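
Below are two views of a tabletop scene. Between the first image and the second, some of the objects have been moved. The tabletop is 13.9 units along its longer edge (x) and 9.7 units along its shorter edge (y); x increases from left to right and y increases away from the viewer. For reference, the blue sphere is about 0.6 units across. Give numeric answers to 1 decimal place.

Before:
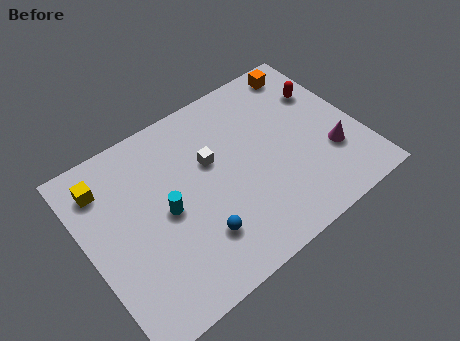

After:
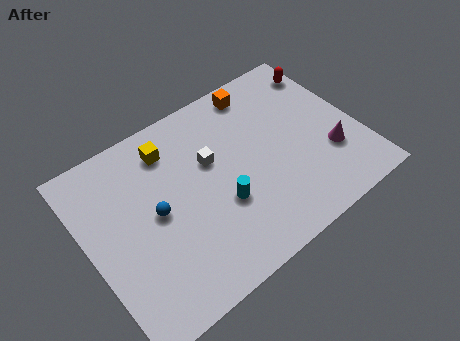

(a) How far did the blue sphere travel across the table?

2.9

The blue sphere moved from about (5.1, 2.5) to (3.4, 4.9), a distance of √(1.7² + 2.4²) ≈ 2.9.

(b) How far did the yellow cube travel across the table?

3.4

From (1.3, 7.7) to (4.7, 7.8), the yellow cube covered √(3.4² + 0.1²) ≈ 3.4 units.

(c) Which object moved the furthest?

the yellow cube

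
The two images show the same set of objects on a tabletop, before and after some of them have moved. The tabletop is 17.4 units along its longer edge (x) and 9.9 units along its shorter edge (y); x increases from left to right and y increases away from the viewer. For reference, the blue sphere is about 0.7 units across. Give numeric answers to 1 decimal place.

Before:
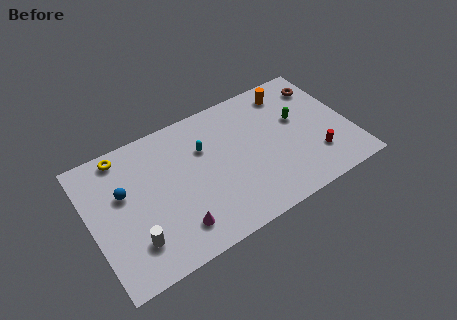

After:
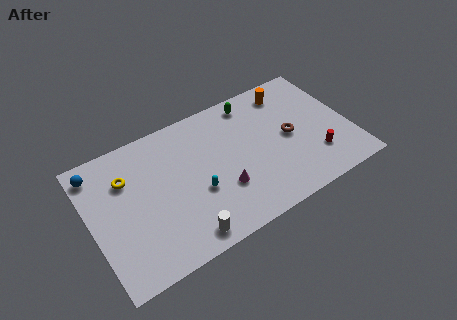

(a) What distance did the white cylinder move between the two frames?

3.3

The white cylinder was near (2.5, 2.4) before and (5.6, 1.2) after, so it travelled √(3.1² + 1.2²) ≈ 3.3 units.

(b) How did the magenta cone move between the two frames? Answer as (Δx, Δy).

(3.3, 1.2)

From the two frames, the magenta cone sits at roughly (5.2, 2.0) before and (8.5, 3.2) after.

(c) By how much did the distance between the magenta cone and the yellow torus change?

-0.3

They were about 7.3 units apart before and 7.0 after — 0.3 units closer together.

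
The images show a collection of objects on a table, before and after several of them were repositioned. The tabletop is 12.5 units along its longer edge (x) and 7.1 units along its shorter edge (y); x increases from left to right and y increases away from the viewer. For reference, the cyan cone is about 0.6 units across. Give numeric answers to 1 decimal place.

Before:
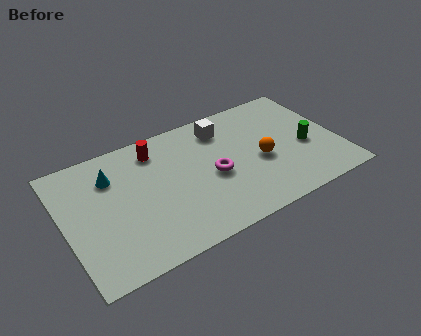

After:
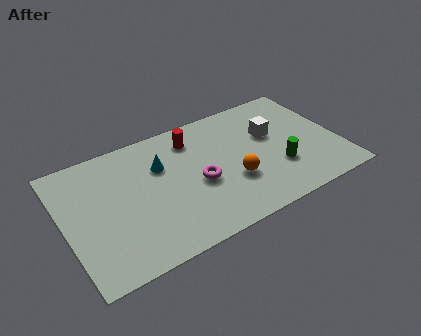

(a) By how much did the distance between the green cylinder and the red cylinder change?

-2.3

They were about 7.2 units apart before and 4.9 after — 2.3 units closer together.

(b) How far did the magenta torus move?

0.7

From (6.7, 3.2) to (6.0, 3.1), the magenta torus covered √(0.7² + 0.1²) ≈ 0.7 units.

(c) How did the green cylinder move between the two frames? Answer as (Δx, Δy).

(-1.4, -0.7)

The green cylinder was at about (11.0, 3.0) and moved to about (9.6, 2.3).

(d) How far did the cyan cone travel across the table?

2.2

The cyan cone was near (2.3, 5.2) before and (4.5, 4.8) after, so it travelled √(2.2² + 0.4²) ≈ 2.2 units.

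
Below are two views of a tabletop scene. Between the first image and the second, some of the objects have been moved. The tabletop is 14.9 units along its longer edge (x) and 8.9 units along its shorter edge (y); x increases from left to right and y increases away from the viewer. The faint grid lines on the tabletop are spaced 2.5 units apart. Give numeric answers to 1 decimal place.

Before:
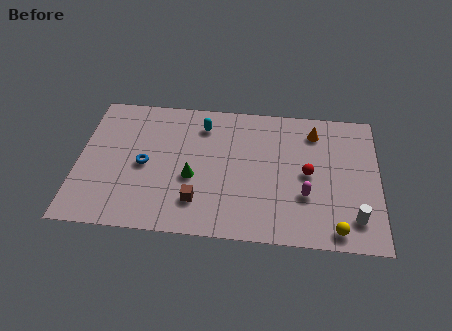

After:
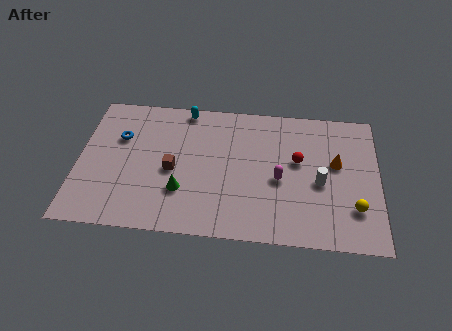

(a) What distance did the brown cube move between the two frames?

2.3

The brown cube was near (6.0, 2.1) before and (4.7, 4.0) after, so it travelled √(1.3² + 1.9²) ≈ 2.3 units.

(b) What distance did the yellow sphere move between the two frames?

1.7

From (12.8, 1.0) to (13.7, 2.4), the yellow sphere covered √(0.9² + 1.4²) ≈ 1.7 units.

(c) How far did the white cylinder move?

2.7

From (13.7, 1.8) to (12.0, 3.9), the white cylinder covered √(1.7² + 2.1²) ≈ 2.7 units.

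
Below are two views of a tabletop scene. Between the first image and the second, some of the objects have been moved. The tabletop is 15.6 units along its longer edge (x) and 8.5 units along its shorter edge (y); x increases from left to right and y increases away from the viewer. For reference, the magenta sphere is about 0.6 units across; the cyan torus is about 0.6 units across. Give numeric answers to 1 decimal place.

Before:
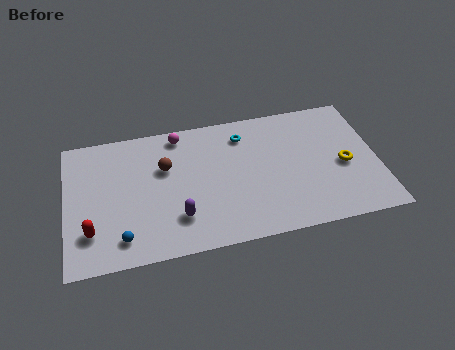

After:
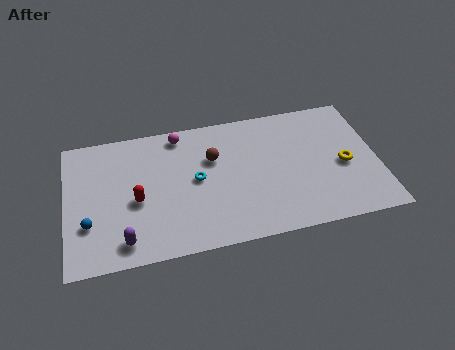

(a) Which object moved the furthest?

the cyan torus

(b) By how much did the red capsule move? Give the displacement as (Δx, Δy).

(2.3, 1.5)

The red capsule started near (1.2, 2.2) and ended near (3.5, 3.7).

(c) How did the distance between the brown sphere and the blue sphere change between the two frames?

+2.3

Before: roughly 4.6 units apart; after: 6.9. That's 2.3 units further apart.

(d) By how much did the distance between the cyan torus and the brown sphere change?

-2.7

The distance was about 4.2 in the first image and 1.5 in the second, so they moved 2.7 units closer together.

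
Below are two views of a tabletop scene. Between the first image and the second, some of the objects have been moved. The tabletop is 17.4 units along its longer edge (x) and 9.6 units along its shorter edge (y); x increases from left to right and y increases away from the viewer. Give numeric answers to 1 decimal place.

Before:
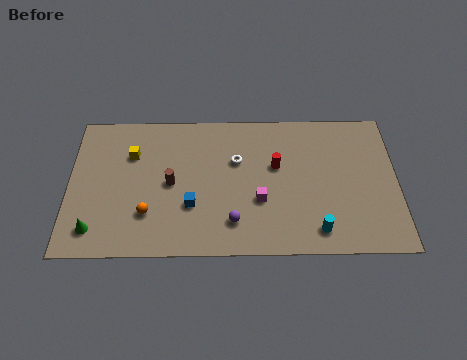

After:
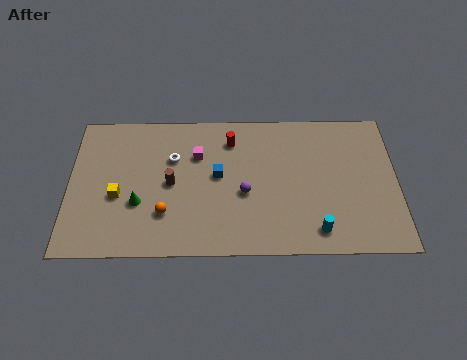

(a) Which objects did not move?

the cyan cylinder and the brown cylinder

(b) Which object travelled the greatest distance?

the magenta cube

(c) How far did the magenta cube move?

4.5

The magenta cube moved from about (10.1, 3.5) to (6.8, 6.6), a distance of √(3.3² + 3.1²) ≈ 4.5.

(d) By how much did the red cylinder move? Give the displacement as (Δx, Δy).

(-2.4, 1.8)

The red cylinder was at about (11.0, 5.8) and moved to about (8.6, 7.6).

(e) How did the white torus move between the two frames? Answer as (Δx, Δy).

(-3.4, 0.2)

From the two frames, the white torus sits at roughly (8.9, 6.2) before and (5.5, 6.4) after.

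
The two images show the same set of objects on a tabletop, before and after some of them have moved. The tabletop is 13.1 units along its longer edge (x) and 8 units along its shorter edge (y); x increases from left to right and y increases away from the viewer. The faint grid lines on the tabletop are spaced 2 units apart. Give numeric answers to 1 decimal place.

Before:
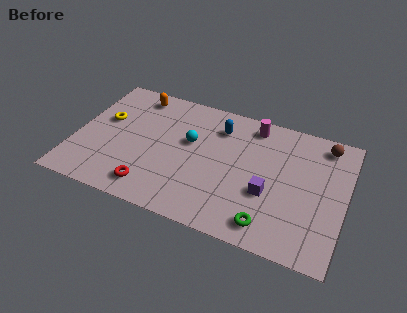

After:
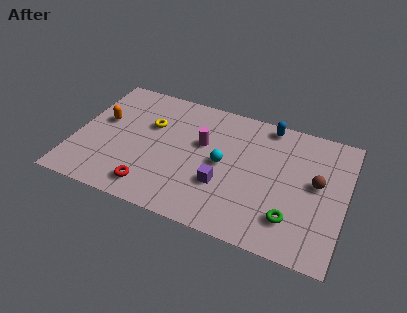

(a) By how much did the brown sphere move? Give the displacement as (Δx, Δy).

(-0.2, -2.5)

From the two frames, the brown sphere sits at roughly (11.9, 6.9) before and (11.7, 4.4) after.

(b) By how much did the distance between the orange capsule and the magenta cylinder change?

-0.9

The distance was about 5.8 in the first image and 4.9 in the second, so they moved 0.9 units closer together.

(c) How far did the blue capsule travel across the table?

2.5

The blue capsule was near (6.8, 6.2) before and (9.1, 7.2) after, so it travelled √(2.3² + 1.0²) ≈ 2.5 units.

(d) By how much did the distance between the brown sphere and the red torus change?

-1.4

Before: roughly 9.7 units apart; after: 8.3. That's 1.4 units closer together.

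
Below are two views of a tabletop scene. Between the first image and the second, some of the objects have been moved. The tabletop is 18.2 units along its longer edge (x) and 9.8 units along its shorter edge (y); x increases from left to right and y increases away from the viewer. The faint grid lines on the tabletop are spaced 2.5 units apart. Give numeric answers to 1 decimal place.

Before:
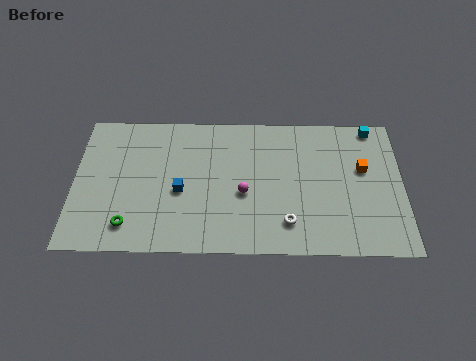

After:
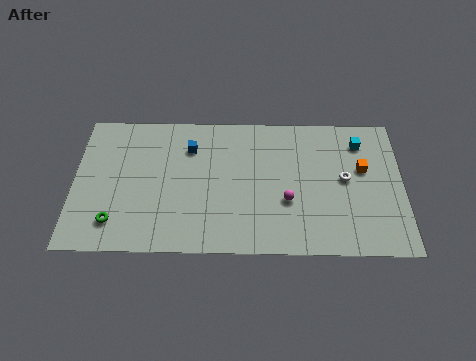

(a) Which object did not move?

the orange cube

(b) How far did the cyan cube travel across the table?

1.3

The cyan cube was near (16.6, 8.9) before and (15.9, 7.8) after, so it travelled √(0.7² + 1.1²) ≈ 1.3 units.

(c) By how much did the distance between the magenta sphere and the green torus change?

+2.9

They were about 6.7 units apart before and 9.6 after — 2.9 units further apart.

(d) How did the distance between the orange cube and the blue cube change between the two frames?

-0.5

The distance was about 10.2 in the first image and 9.7 in the second, so they moved 0.5 units closer together.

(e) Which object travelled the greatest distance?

the white torus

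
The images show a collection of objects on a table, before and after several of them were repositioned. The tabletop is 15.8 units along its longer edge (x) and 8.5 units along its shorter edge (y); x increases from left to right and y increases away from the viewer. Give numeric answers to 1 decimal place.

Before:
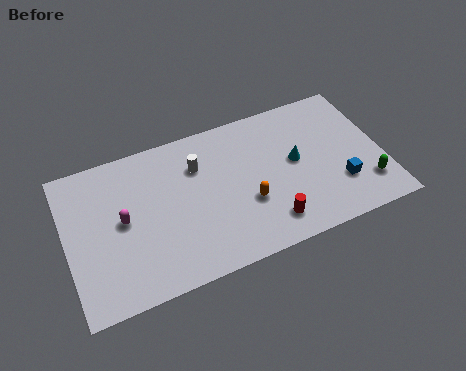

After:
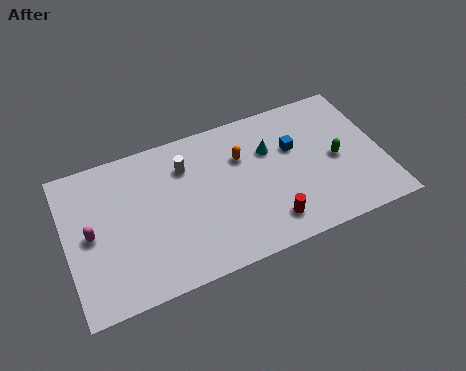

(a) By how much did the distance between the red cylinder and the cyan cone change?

+0.7

The distance was about 3.4 in the first image and 4.1 in the second, so they moved 0.7 units further apart.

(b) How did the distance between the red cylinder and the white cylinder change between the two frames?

+0.5

Before: roughly 5.5 units apart; after: 6.0. That's 0.5 units further apart.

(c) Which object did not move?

the red cylinder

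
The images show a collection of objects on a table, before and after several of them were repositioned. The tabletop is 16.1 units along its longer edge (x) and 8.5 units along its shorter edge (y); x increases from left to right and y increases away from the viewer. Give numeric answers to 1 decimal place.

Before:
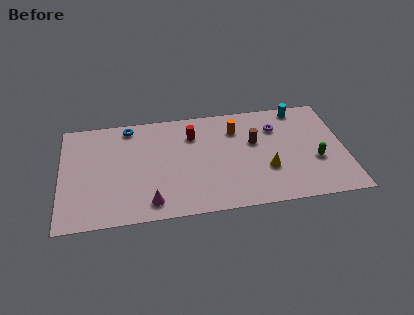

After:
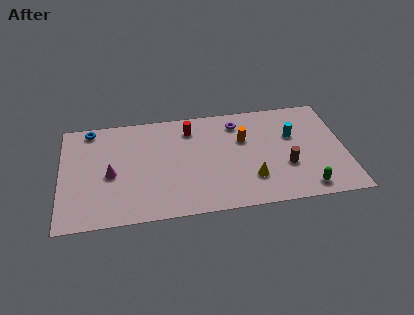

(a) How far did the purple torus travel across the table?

2.3

The purple torus was near (12.3, 6.2) before and (10.1, 6.9) after, so it travelled √(2.2² + 0.7²) ≈ 2.3 units.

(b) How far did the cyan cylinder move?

2.3

From (13.7, 7.6) to (13.2, 5.4), the cyan cylinder covered √(0.5² + 2.2²) ≈ 2.3 units.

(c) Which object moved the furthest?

the magenta cone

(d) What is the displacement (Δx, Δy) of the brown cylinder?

(1.7, -2.2)

From the two frames, the brown cylinder sits at roughly (11.0, 5.2) before and (12.7, 3.0) after.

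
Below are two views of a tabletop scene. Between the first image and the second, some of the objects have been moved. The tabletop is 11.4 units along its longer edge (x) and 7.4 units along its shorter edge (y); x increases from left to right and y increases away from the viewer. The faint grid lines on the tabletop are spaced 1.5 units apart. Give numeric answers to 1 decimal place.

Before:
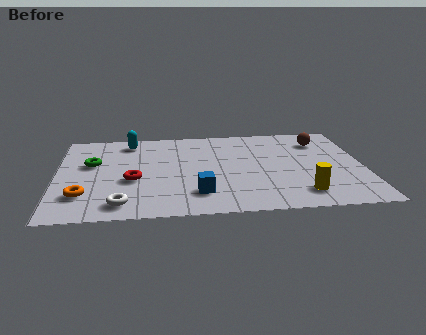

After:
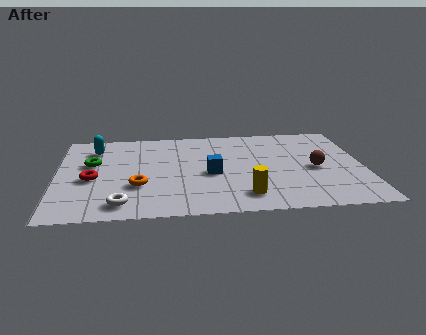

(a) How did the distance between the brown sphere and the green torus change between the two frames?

-0.3

Before: roughly 8.7 units apart; after: 8.4. That's 0.3 units closer together.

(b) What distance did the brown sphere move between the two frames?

2.3

The brown sphere moved from about (9.9, 5.7) to (9.6, 3.4), a distance of √(0.3² + 2.3²) ≈ 2.3.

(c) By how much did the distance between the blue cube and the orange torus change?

-1.4

They were about 4.2 units apart before and 2.8 after — 1.4 units closer together.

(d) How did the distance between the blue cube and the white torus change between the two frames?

+1.1

The distance was about 2.9 in the first image and 4.0 in the second, so they moved 1.1 units further apart.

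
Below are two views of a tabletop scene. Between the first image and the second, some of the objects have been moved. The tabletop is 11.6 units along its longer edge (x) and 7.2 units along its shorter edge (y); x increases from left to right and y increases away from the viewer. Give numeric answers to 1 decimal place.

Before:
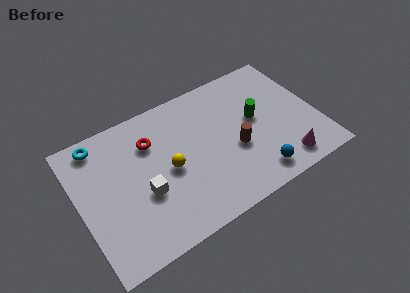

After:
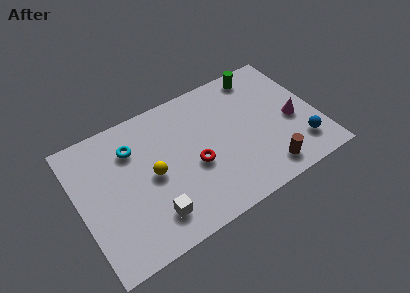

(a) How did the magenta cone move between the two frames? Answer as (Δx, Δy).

(0.8, 2.0)

The magenta cone started near (9.6, 1.1) and ended near (10.4, 3.1).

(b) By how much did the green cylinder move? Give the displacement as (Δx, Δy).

(0.6, 2.3)

From the two frames, the green cylinder sits at roughly (8.7, 4.0) before and (9.3, 6.3) after.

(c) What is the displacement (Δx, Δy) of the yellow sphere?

(-0.8, 0.1)

The yellow sphere was at about (4.3, 3.4) and moved to about (3.5, 3.5).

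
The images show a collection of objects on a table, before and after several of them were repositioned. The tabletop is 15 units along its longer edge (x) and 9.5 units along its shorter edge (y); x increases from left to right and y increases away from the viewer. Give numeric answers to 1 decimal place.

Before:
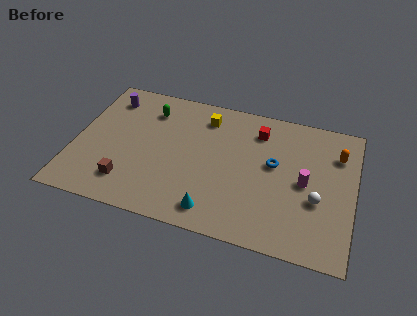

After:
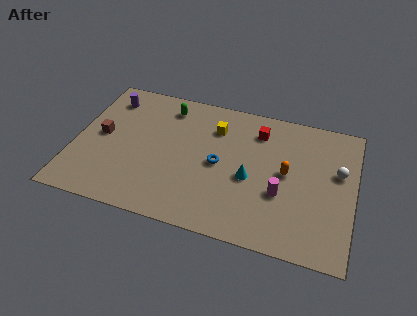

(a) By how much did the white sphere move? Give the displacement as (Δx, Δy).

(1.0, 2.2)

From the two frames, the white sphere sits at roughly (13.1, 3.6) before and (14.1, 5.8) after.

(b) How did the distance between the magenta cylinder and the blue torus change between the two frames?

+1.7

They were about 1.9 units apart before and 3.6 after — 1.7 units further apart.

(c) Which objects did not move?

the red cube and the purple cylinder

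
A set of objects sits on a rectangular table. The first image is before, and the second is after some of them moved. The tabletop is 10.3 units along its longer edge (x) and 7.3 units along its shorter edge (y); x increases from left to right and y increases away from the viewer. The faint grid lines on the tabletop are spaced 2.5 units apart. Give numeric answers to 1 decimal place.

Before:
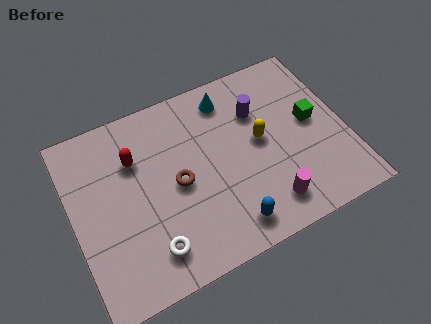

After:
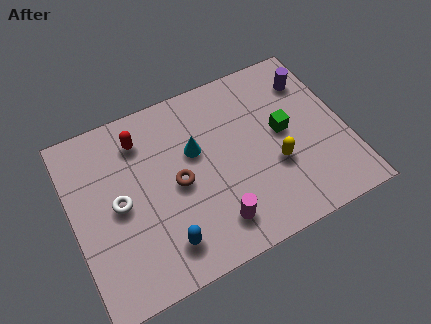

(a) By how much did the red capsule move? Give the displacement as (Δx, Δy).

(0.3, 0.7)

The red capsule started near (2.5, 5.1) and ended near (2.8, 5.8).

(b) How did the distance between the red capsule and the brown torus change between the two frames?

+0.4

They were about 2.1 units apart before and 2.5 after — 0.4 units further apart.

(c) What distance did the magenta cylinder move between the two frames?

2.0

The magenta cylinder moved from about (7.0, 1.3) to (5.0, 1.4), a distance of √(2.0² + 0.1²) ≈ 2.0.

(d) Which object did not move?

the brown torus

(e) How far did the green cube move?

1.1

From (9.1, 3.9) to (8.0, 3.9), the green cube covered √(1.1² + 0.0²) ≈ 1.1 units.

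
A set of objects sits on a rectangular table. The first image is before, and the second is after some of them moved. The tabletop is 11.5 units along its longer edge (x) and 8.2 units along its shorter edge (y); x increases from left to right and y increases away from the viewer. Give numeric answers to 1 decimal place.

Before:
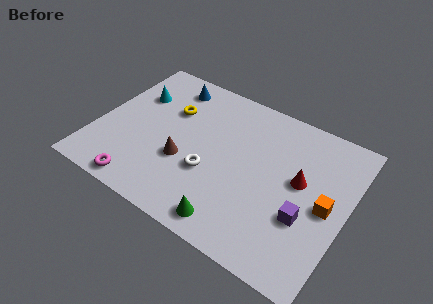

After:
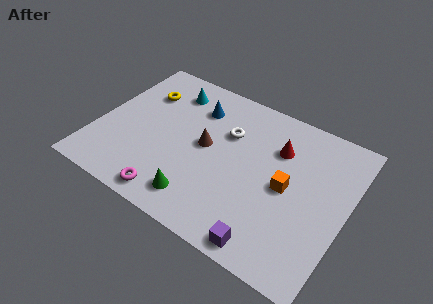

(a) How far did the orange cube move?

1.8

The orange cube was near (10.6, 3.9) before and (8.8, 4.0) after, so it travelled √(1.8² + 0.1²) ≈ 1.8 units.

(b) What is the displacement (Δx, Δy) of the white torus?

(0.4, 2.5)

From the two frames, the white torus sits at roughly (5.4, 3.0) before and (5.8, 5.5) after.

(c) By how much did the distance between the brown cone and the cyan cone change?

-0.7

Before: roughly 3.8 units apart; after: 3.1. That's 0.7 units closer together.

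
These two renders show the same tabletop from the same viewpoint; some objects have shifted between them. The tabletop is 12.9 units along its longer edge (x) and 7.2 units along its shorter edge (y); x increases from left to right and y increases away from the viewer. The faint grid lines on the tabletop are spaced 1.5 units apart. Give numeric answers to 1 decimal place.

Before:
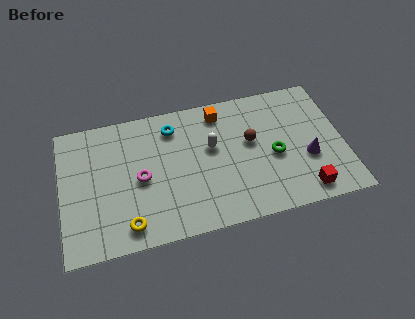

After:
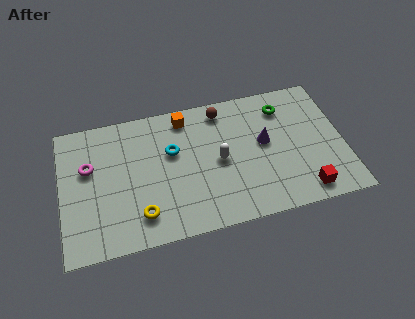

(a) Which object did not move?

the red cube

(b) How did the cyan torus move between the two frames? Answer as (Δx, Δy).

(-0.1, -1.3)

The cyan torus was at about (5.2, 5.8) and moved to about (5.1, 4.5).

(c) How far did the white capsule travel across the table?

0.9

The white capsule was near (6.9, 4.3) before and (7.2, 3.5) after, so it travelled √(0.3² + 0.8²) ≈ 0.9 units.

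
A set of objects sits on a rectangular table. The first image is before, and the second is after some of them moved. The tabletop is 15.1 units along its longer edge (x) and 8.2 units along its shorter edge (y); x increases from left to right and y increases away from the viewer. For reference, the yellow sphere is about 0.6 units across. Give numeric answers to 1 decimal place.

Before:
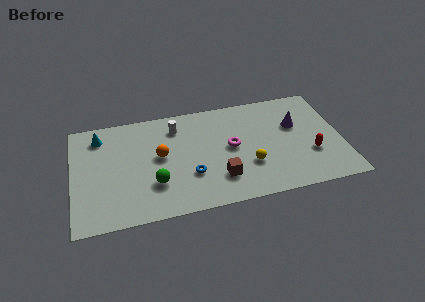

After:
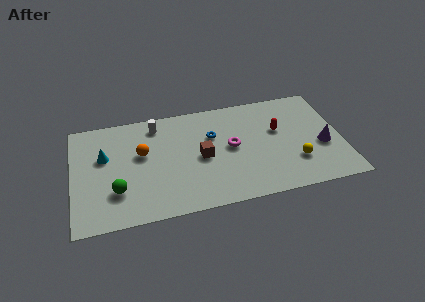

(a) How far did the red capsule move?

2.8

From (13.3, 2.8) to (11.6, 5.0), the red capsule covered √(1.7² + 2.2²) ≈ 2.8 units.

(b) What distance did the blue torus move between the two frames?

3.0

The blue torus was near (6.5, 2.7) before and (7.9, 5.4) after, so it travelled √(1.4² + 2.7²) ≈ 3.0 units.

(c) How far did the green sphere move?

2.1

The green sphere moved from about (4.5, 2.5) to (2.4, 2.4), a distance of √(2.1² + 0.1²) ≈ 2.1.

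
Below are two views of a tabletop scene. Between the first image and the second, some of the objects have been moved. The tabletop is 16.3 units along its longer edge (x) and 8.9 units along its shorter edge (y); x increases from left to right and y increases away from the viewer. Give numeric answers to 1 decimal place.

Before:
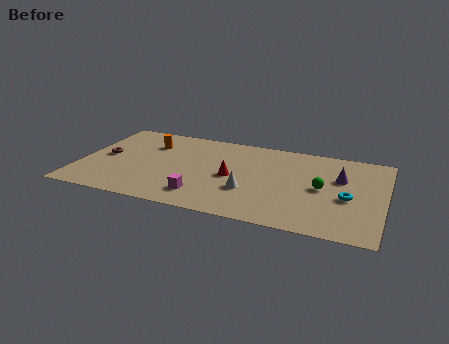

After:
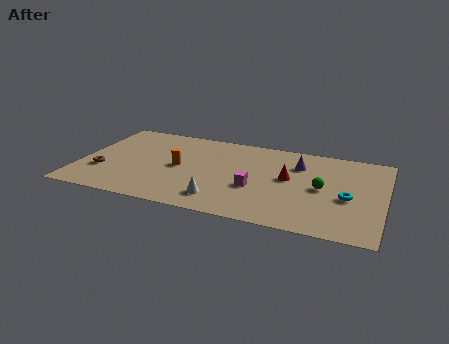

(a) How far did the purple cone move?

2.4

From (13.9, 5.7) to (11.6, 6.5), the purple cone covered √(2.3² + 0.8²) ≈ 2.4 units.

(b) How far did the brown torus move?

1.6

From (1.3, 4.5) to (1.3, 2.9), the brown torus covered √(0.0² + 1.6²) ≈ 1.6 units.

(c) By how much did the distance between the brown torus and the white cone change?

-1.4

Before: roughly 8.0 units apart; after: 6.6. That's 1.4 units closer together.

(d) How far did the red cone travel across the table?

3.1

The red cone was near (8.2, 4.2) before and (11.2, 4.9) after, so it travelled √(3.0² + 0.7²) ≈ 3.1 units.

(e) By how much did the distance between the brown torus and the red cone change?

+3.2

The distance was about 6.9 in the first image and 10.1 in the second, so they moved 3.2 units further apart.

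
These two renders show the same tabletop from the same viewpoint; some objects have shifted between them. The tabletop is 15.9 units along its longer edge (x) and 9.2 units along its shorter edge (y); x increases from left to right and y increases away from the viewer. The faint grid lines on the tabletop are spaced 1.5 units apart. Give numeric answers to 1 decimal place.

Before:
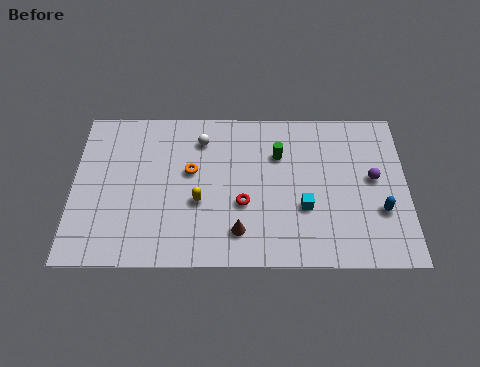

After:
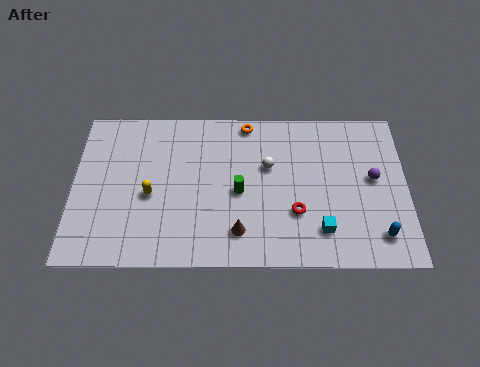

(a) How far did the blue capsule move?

1.4

The blue capsule moved from about (14.6, 3.1) to (14.5, 1.7), a distance of √(0.1² + 1.4²) ≈ 1.4.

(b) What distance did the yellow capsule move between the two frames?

2.3

The yellow capsule moved from about (6.0, 3.6) to (3.7, 4.0), a distance of √(2.3² + 0.4²) ≈ 2.3.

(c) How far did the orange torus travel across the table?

4.0

From (5.6, 5.4) to (8.3, 8.3), the orange torus covered √(2.7² + 2.9²) ≈ 4.0 units.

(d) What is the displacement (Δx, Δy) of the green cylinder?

(-1.9, -2.2)

From the two frames, the green cylinder sits at roughly (9.8, 6.4) before and (7.9, 4.2) after.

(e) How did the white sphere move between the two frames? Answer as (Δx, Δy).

(3.2, -1.6)

The white sphere started near (6.1, 7.3) and ended near (9.3, 5.7).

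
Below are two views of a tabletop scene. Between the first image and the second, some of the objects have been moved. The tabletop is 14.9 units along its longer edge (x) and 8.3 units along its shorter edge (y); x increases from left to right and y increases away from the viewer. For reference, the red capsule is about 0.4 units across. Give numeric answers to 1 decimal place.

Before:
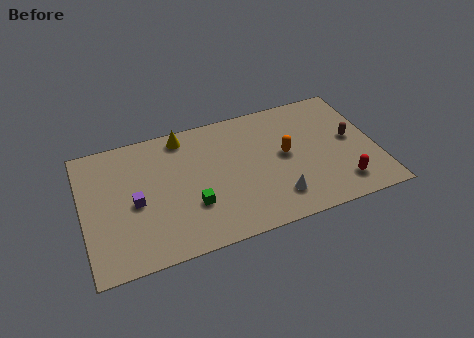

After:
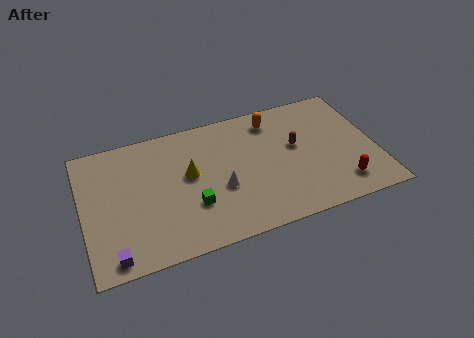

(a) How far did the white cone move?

3.1

The white cone moved from about (9.6, 1.8) to (6.9, 3.3), a distance of √(2.7² + 1.5²) ≈ 3.1.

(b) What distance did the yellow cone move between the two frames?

2.6

The yellow cone was near (5.3, 7.3) before and (5.4, 4.7) after, so it travelled √(0.1² + 2.6²) ≈ 2.6 units.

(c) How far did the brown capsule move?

2.8

The brown capsule moved from about (13.7, 4.4) to (10.9, 4.8), a distance of √(2.8² + 0.4²) ≈ 2.8.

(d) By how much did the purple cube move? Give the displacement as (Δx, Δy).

(-1.3, -2.9)

From the two frames, the purple cube sits at roughly (2.6, 3.8) before and (1.3, 0.9) after.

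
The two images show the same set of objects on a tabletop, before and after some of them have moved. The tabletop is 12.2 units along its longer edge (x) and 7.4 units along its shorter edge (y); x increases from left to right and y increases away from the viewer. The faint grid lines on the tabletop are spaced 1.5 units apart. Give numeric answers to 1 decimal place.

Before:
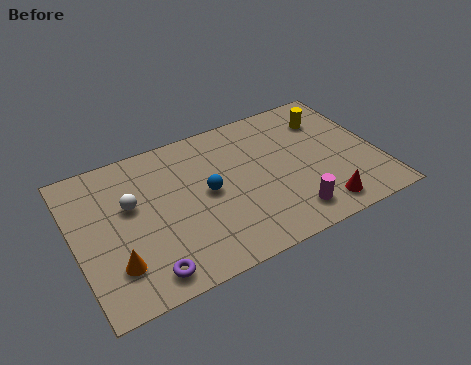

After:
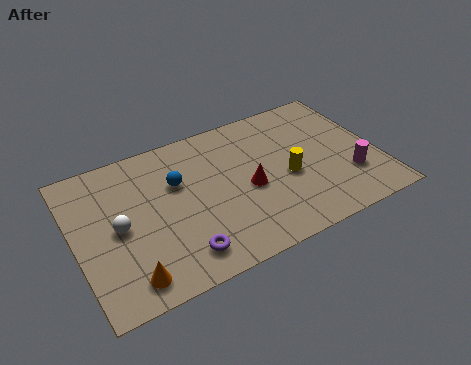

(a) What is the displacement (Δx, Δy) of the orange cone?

(0.4, -0.8)

The orange cone started near (1.4, 1.9) and ended near (1.8, 1.1).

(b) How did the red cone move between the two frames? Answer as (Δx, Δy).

(-2.6, 2.2)

The red cone was at about (9.5, 1.1) and moved to about (6.9, 3.3).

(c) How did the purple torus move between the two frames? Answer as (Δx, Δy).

(1.4, 0.3)

The purple torus was at about (2.5, 1.0) and moved to about (3.9, 1.3).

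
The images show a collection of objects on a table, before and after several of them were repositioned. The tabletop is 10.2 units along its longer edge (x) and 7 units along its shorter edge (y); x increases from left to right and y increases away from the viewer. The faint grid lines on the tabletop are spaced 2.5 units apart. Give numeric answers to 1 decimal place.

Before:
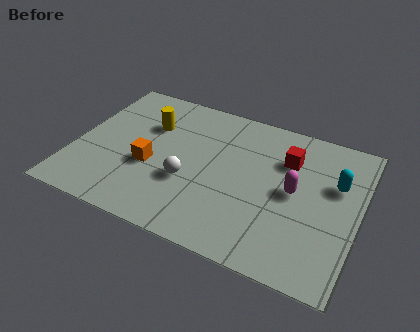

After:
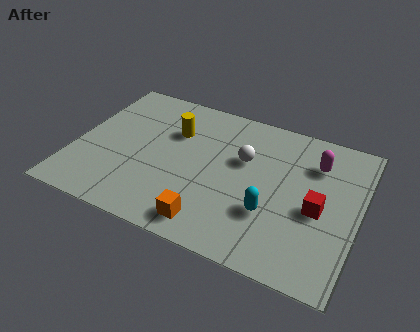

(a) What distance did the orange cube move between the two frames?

3.0

The orange cube moved from about (2.8, 2.8) to (5.2, 1.0), a distance of √(2.4² + 1.8²) ≈ 3.0.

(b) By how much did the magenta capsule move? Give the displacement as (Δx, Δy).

(0.6, 1.6)

The magenta capsule was at about (7.9, 3.6) and moved to about (8.5, 5.2).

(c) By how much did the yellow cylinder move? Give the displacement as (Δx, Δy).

(0.9, 0.0)

The yellow cylinder started near (2.5, 4.8) and ended near (3.4, 4.8).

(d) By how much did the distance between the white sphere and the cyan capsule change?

-3.0

Before: roughly 5.4 units apart; after: 2.4. That's 3.0 units closer together.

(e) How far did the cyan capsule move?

3.0

From (9.3, 4.5) to (7.2, 2.3), the cyan capsule covered √(2.1² + 2.2²) ≈ 3.0 units.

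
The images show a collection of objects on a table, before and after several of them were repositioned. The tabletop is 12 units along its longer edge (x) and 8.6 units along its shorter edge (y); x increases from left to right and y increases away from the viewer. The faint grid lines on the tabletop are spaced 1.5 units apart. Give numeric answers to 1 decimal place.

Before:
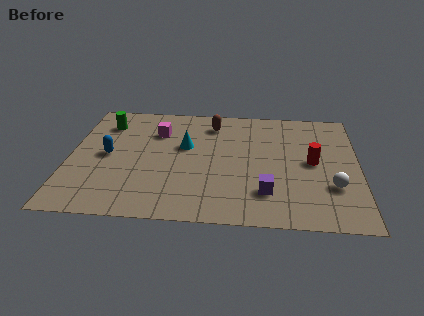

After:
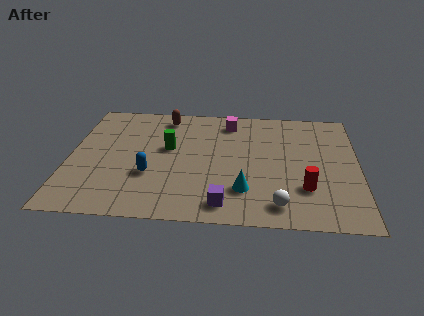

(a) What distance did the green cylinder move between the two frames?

3.2

From (1.4, 6.7) to (4.1, 5.0), the green cylinder covered √(2.7² + 1.7²) ≈ 3.2 units.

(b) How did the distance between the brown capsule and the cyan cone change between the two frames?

+4.1

They were about 2.1 units apart before and 6.2 after — 4.1 units further apart.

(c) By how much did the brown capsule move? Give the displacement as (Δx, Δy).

(-2.0, 0.4)

The brown capsule was at about (5.9, 7.0) and moved to about (3.9, 7.4).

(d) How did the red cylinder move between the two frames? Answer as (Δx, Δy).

(-0.3, -1.9)

From the two frames, the red cylinder sits at roughly (10.1, 4.4) before and (9.8, 2.5) after.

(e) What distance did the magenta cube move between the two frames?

3.2

The magenta cube moved from about (3.6, 6.2) to (6.6, 7.2), a distance of √(3.0² + 1.0²) ≈ 3.2.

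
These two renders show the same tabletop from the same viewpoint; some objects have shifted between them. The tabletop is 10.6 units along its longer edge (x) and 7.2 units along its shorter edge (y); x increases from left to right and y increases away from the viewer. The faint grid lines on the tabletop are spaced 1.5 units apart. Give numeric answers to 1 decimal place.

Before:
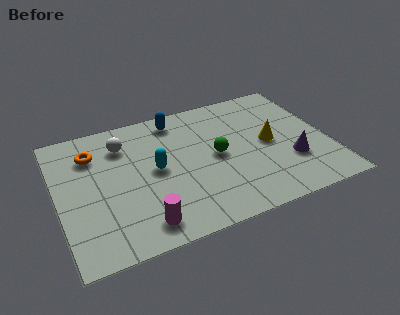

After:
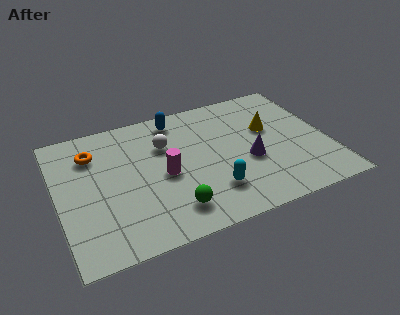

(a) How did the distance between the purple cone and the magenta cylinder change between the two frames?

-2.8

Before: roughly 6.1 units apart; after: 3.3. That's 2.8 units closer together.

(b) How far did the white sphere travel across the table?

1.7

The white sphere moved from about (2.7, 5.5) to (4.3, 4.9), a distance of √(1.6² + 0.6²) ≈ 1.7.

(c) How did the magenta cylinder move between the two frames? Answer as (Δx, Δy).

(1.1, 2.2)

From the two frames, the magenta cylinder sits at roughly (3.0, 1.1) before and (4.1, 3.3) after.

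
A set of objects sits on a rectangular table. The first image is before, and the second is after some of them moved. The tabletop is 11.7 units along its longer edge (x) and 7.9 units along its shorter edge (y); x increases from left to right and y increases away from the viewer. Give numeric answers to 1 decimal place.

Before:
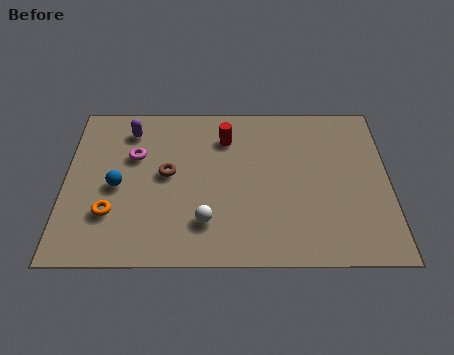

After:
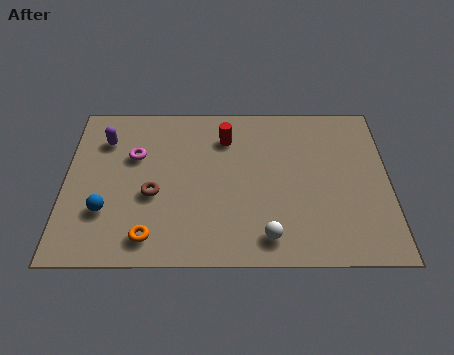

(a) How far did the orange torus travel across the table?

1.8

The orange torus was near (1.7, 2.3) before and (3.1, 1.2) after, so it travelled √(1.4² + 1.1²) ≈ 1.8 units.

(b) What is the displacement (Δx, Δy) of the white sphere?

(2.2, -0.7)

The white sphere started near (5.1, 1.9) and ended near (7.3, 1.2).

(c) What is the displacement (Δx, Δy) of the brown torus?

(-0.5, -1.0)

The brown torus started near (3.7, 4.2) and ended near (3.2, 3.2).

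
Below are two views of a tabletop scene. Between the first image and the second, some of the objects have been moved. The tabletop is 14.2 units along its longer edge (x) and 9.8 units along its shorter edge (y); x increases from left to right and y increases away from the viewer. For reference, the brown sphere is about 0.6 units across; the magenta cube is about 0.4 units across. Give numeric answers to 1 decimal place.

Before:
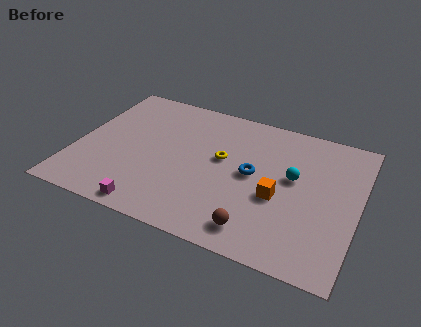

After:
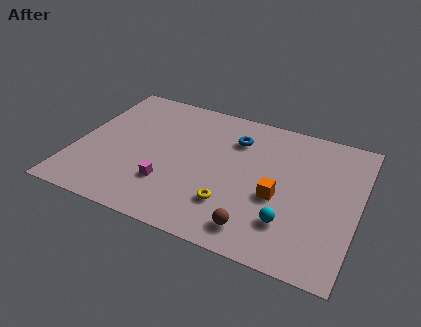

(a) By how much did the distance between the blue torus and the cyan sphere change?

+3.7

The distance was about 2.1 in the first image and 5.8 in the second, so they moved 3.7 units further apart.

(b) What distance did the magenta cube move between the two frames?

2.0

The magenta cube moved from about (4.3, 0.9) to (4.9, 2.8), a distance of √(0.6² + 1.9²) ≈ 2.0.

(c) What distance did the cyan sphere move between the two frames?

3.1

From (10.9, 5.6) to (11.0, 2.5), the cyan sphere covered √(0.1² + 3.1²) ≈ 3.1 units.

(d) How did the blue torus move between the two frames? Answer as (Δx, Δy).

(-1.1, 2.2)

The blue torus started near (8.9, 5.1) and ended near (7.8, 7.3).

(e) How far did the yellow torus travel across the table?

3.1

The yellow torus moved from about (7.3, 5.6) to (8.1, 2.6), a distance of √(0.8² + 3.0²) ≈ 3.1.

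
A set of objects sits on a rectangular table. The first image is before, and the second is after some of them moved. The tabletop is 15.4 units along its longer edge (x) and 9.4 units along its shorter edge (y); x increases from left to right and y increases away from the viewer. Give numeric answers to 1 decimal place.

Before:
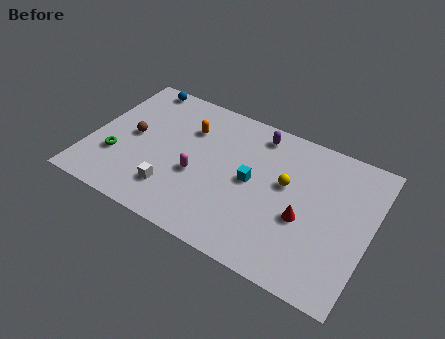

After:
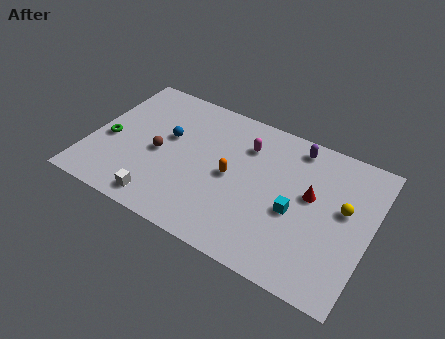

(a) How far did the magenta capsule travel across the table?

3.9

From (6.0, 3.8) to (8.3, 7.0), the magenta capsule covered √(2.3² + 3.2²) ≈ 3.9 units.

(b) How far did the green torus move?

1.2

From (1.6, 3.0) to (1.0, 4.0), the green torus covered √(0.6² + 1.0²) ≈ 1.2 units.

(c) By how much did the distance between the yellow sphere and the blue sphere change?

+0.5

They were about 9.3 units apart before and 9.8 after — 0.5 units further apart.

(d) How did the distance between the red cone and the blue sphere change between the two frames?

-3.1

The distance was about 11.1 in the first image and 8.0 in the second, so they moved 3.1 units closer together.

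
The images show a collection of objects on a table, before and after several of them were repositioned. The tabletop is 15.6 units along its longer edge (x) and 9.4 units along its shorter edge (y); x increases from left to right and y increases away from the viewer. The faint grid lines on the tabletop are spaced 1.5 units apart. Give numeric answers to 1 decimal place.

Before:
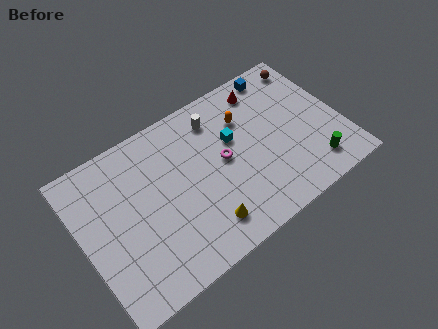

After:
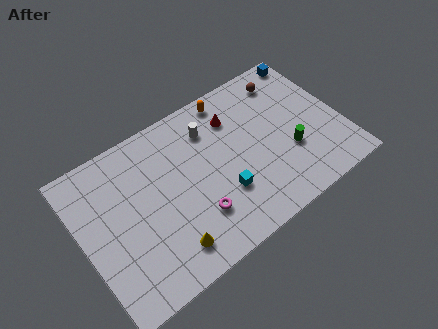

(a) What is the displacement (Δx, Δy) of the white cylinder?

(-0.5, -0.4)

From the two frames, the white cylinder sits at roughly (8.6, 7.6) before and (8.1, 7.2) after.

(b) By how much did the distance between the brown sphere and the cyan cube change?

+1.2

Before: roughly 5.7 units apart; after: 6.9. That's 1.2 units further apart.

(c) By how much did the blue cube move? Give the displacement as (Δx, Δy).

(2.0, 0.1)

From the two frames, the blue cube sits at roughly (12.7, 8.4) before and (14.7, 8.5) after.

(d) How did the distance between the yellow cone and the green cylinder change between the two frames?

+1.3

They were about 6.7 units apart before and 8.0 after — 1.3 units further apart.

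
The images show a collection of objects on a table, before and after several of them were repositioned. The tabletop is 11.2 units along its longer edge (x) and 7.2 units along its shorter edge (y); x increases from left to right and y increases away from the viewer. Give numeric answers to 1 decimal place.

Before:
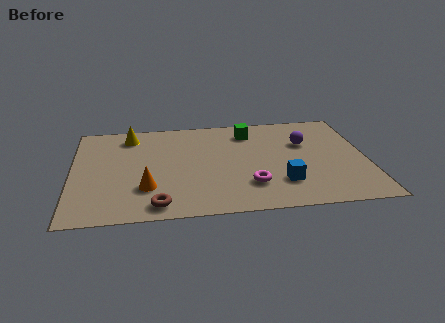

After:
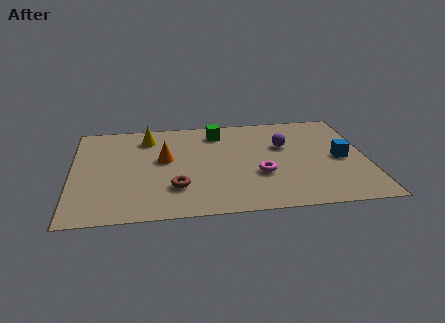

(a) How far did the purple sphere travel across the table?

0.8

The purple sphere was near (8.9, 4.7) before and (8.1, 4.6) after, so it travelled √(0.8² + 0.1²) ≈ 0.8 units.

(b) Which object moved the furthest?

the blue cube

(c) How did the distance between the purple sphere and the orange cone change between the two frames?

-2.0

They were about 6.6 units apart before and 4.6 after — 2.0 units closer together.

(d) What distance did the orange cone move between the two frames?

2.1

From (2.8, 2.1) to (3.5, 4.1), the orange cone covered √(0.7² + 2.0²) ≈ 2.1 units.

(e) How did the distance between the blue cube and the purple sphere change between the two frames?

-0.6

The distance was about 3.0 in the first image and 2.4 in the second, so they moved 0.6 units closer together.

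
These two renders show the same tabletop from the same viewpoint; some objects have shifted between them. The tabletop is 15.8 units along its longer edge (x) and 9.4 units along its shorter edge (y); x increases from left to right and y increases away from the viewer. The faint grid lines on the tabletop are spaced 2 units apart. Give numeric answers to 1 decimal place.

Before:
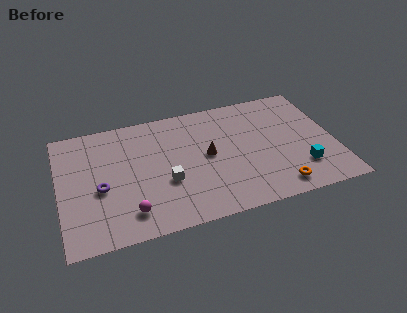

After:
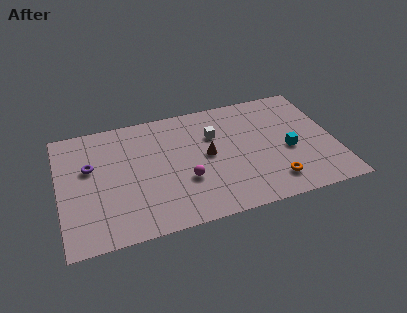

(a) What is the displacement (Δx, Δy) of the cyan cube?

(-0.6, 1.6)

The cyan cube was at about (13.7, 2.4) and moved to about (13.1, 4.0).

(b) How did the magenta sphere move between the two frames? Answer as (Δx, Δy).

(3.3, 1.5)

The magenta sphere was at about (3.8, 1.8) and moved to about (7.1, 3.3).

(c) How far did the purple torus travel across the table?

1.9

From (2.3, 4.0) to (1.8, 5.8), the purple torus covered √(0.5² + 1.8²) ≈ 1.9 units.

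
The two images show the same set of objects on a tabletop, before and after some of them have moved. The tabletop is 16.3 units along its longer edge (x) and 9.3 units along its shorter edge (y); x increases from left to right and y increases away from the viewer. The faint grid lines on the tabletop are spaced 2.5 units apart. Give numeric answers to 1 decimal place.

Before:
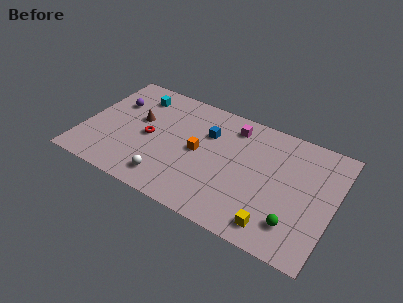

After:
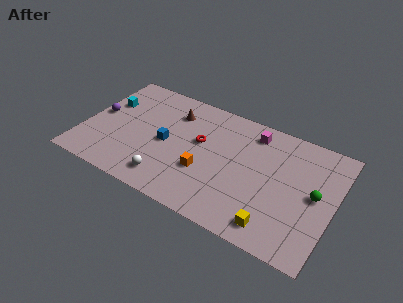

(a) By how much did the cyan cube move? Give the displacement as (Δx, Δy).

(-1.8, -1.4)

The cyan cube started near (3.0, 7.5) and ended near (1.2, 6.1).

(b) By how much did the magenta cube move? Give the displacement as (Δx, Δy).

(1.3, 0.1)

From the two frames, the magenta cube sits at roughly (9.4, 7.7) before and (10.7, 7.8) after.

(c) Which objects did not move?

the yellow cube and the white sphere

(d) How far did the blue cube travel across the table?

3.2

The blue cube moved from about (7.9, 6.4) to (5.4, 4.4), a distance of √(2.5² + 2.0²) ≈ 3.2.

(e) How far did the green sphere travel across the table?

2.9

The green sphere moved from about (14.1, 2.1) to (15.1, 4.8), a distance of √(1.0² + 2.7²) ≈ 2.9.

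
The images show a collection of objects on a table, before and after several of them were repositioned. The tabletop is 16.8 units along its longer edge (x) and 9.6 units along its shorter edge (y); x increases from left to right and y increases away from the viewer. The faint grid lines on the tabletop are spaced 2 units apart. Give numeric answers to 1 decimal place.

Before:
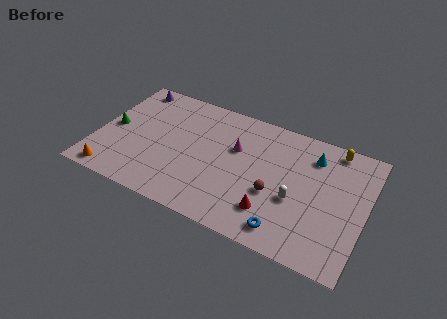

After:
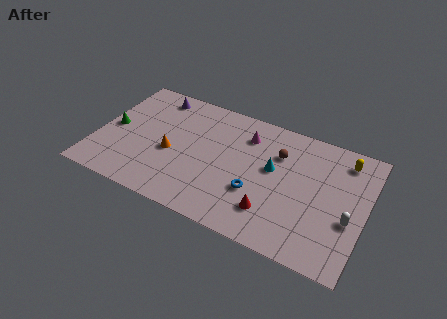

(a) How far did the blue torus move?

2.8

From (12.3, 1.4) to (10.2, 3.3), the blue torus covered √(2.1² + 1.9²) ≈ 2.8 units.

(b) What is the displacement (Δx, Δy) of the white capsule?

(3.3, -0.1)

The white capsule started near (12.6, 3.8) and ended near (15.9, 3.7).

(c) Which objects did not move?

the green cone and the red cone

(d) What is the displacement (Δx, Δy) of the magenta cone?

(0.5, 1.3)

The magenta cone started near (8.6, 6.1) and ended near (9.1, 7.4).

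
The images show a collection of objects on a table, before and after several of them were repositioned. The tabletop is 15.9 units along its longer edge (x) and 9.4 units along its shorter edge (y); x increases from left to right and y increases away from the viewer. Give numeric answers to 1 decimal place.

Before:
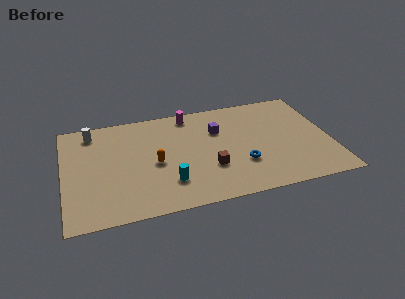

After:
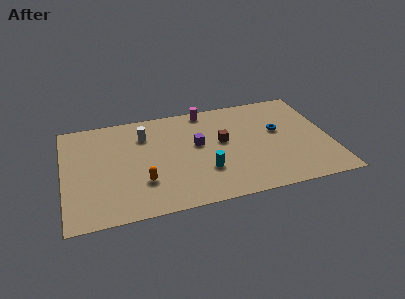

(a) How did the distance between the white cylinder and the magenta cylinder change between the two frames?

-1.8

The distance was about 5.9 in the first image and 4.1 in the second, so they moved 1.8 units closer together.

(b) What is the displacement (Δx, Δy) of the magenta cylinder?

(1.0, 0.2)

From the two frames, the magenta cylinder sits at roughly (7.7, 8.3) before and (8.7, 8.5) after.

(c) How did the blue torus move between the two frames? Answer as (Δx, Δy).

(2.4, 2.5)

The blue torus was at about (10.5, 3.0) and moved to about (12.9, 5.5).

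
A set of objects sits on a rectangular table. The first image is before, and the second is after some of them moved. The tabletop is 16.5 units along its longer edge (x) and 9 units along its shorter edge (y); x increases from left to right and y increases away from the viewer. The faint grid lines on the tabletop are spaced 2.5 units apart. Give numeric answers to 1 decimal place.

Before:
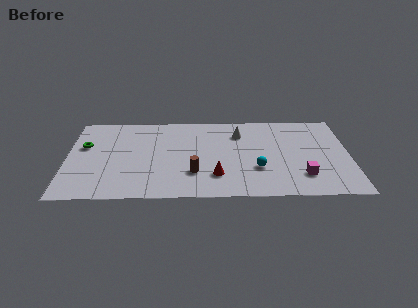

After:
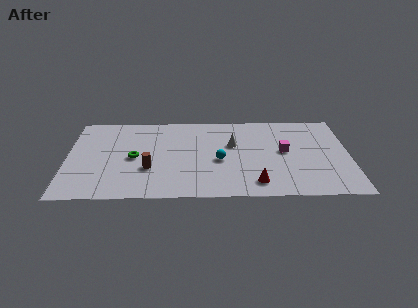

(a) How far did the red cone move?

2.4

The red cone moved from about (8.7, 2.3) to (11.0, 1.5), a distance of √(2.3² + 0.8²) ≈ 2.4.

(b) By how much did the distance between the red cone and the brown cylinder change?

+5.1

Before: roughly 1.3 units apart; after: 6.4. That's 5.1 units further apart.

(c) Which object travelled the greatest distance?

the green torus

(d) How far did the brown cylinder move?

2.6

The brown cylinder was near (7.4, 2.6) before and (4.8, 3.1) after, so it travelled √(2.6² + 0.5²) ≈ 2.6 units.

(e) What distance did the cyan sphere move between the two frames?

2.4

The cyan sphere was near (11.1, 3.0) before and (8.9, 3.9) after, so it travelled √(2.2² + 0.9²) ≈ 2.4 units.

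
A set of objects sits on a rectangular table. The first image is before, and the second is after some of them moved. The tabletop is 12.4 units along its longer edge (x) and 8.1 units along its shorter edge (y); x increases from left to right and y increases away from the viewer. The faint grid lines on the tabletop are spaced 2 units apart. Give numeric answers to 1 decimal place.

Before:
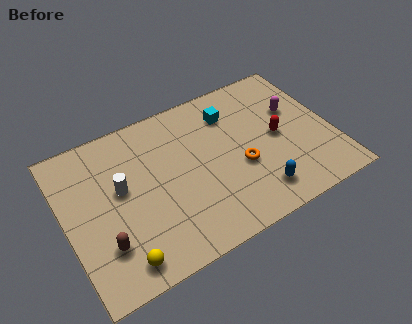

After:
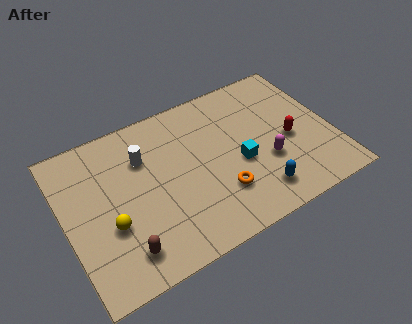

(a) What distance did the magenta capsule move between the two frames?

2.8

From (10.9, 5.1) to (9.2, 2.9), the magenta capsule covered √(1.7² + 2.2²) ≈ 2.8 units.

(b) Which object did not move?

the blue capsule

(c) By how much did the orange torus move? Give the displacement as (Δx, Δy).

(-1.1, -0.9)

The orange torus was at about (8.0, 3.2) and moved to about (6.9, 2.3).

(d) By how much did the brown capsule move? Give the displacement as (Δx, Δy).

(0.8, -0.7)

The brown capsule was at about (1.5, 2.2) and moved to about (2.3, 1.5).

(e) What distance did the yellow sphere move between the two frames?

1.9

The yellow sphere was near (2.1, 1.1) before and (1.9, 3.0) after, so it travelled √(0.2² + 1.9²) ≈ 1.9 units.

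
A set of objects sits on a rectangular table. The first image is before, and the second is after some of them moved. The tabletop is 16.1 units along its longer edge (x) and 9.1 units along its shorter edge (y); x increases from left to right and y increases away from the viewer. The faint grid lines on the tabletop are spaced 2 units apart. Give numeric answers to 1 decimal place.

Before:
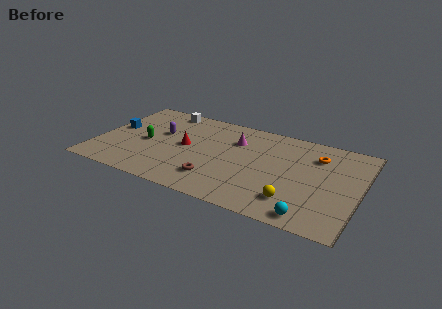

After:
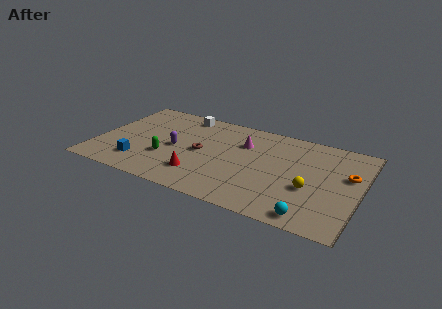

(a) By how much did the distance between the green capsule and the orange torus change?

+0.6

Before: roughly 10.6 units apart; after: 11.2. That's 0.6 units further apart.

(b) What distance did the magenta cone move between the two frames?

0.5

The magenta cone was near (8.3, 6.5) before and (8.8, 6.4) after, so it travelled √(0.5² + 0.1²) ≈ 0.5 units.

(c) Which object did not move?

the cyan sphere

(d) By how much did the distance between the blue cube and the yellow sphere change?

-1.5

The distance was about 11.9 in the first image and 10.4 in the second, so they moved 1.5 units closer together.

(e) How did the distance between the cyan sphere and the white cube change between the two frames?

-1.0

They were about 12.2 units apart before and 11.2 after — 1.0 units closer together.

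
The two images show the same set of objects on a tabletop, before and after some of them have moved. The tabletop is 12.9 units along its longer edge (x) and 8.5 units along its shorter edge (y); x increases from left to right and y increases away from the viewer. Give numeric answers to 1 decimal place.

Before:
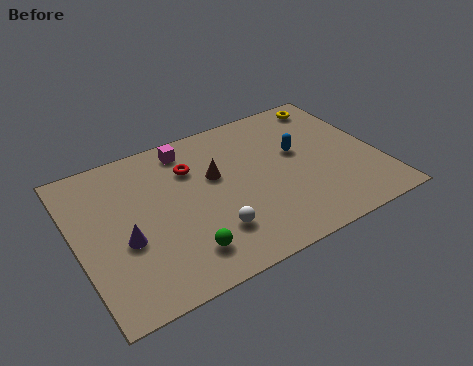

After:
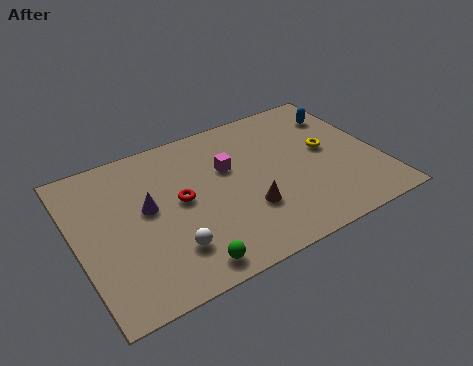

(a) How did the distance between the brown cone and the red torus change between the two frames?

+1.9

Before: roughly 1.3 units apart; after: 3.2. That's 1.9 units further apart.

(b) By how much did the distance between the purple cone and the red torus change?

-2.8

Before: roughly 4.2 units apart; after: 1.4. That's 2.8 units closer together.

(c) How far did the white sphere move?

1.8

The white sphere moved from about (5.4, 2.2) to (3.6, 2.1), a distance of √(1.8² + 0.1²) ≈ 1.8.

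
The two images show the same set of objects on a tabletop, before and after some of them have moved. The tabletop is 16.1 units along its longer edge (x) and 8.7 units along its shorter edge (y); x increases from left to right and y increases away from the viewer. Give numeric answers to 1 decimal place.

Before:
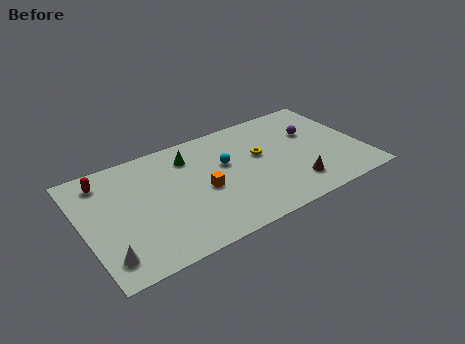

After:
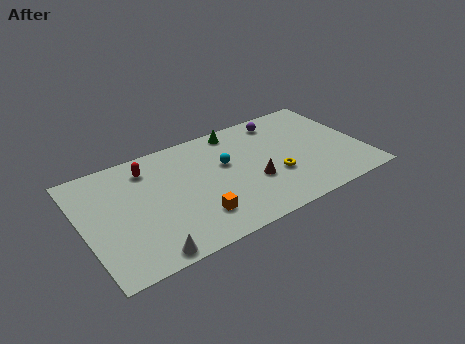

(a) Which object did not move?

the cyan sphere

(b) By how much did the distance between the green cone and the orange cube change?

+3.5

The distance was about 2.9 in the first image and 6.4 in the second, so they moved 3.5 units further apart.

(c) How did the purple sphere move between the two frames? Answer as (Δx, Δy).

(-1.6, 1.8)

From the two frames, the purple sphere sits at roughly (13.5, 5.6) before and (11.9, 7.4) after.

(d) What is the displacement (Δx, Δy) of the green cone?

(2.9, 0.9)

The green cone was at about (6.4, 6.8) and moved to about (9.3, 7.7).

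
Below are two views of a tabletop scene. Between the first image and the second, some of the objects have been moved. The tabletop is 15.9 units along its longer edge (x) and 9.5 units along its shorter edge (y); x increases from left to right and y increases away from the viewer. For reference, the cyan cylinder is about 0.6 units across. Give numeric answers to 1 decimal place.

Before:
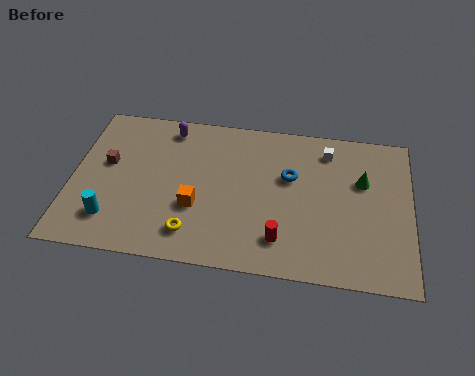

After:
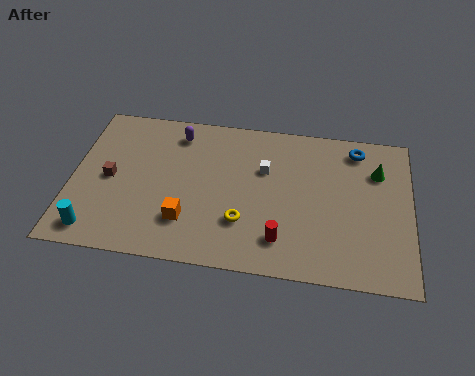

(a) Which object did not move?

the red cylinder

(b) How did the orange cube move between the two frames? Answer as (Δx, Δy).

(-0.4, -0.9)

The orange cube was at about (5.9, 3.4) and moved to about (5.5, 2.5).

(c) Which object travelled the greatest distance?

the blue torus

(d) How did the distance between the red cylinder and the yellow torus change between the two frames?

-2.1

The distance was about 4.1 in the first image and 2.0 in the second, so they moved 2.1 units closer together.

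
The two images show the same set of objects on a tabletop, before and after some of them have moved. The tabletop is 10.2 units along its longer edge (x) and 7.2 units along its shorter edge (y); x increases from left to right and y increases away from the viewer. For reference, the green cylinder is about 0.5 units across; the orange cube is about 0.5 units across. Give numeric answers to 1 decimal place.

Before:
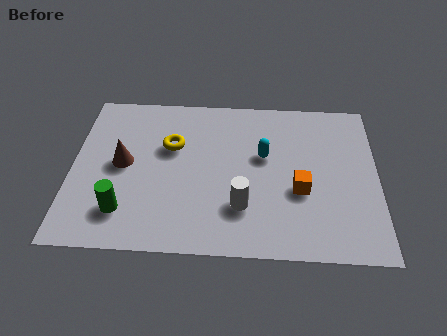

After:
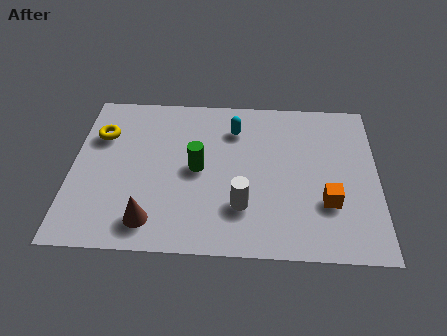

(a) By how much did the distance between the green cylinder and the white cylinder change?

-1.7

Before: roughly 3.9 units apart; after: 2.2. That's 1.7 units closer together.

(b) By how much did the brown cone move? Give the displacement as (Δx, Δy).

(1.0, -2.5)

The brown cone was at about (1.7, 3.7) and moved to about (2.7, 1.2).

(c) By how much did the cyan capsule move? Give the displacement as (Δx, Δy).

(-1.0, 1.2)

The cyan capsule was at about (6.4, 4.3) and moved to about (5.4, 5.5).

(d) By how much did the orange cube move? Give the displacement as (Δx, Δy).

(0.9, -0.5)

From the two frames, the orange cube sits at roughly (7.6, 2.8) before and (8.5, 2.3) after.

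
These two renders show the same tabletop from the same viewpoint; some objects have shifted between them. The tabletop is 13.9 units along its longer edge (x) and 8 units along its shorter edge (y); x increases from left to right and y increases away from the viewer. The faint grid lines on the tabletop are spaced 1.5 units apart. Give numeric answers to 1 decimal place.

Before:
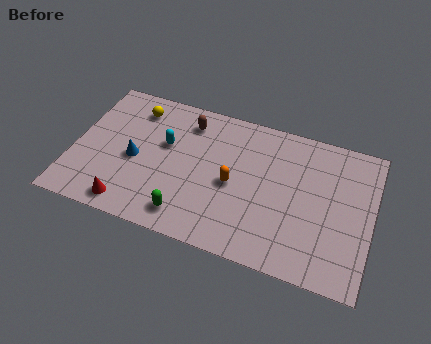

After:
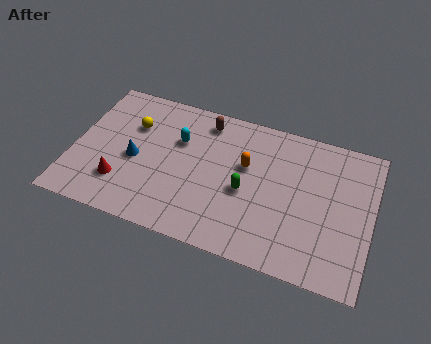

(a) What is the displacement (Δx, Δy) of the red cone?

(-0.5, 1.1)

The red cone was at about (2.9, 1.0) and moved to about (2.4, 2.1).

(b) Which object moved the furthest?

the green capsule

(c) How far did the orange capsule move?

1.3

The orange capsule moved from about (7.5, 3.7) to (8.0, 4.9), a distance of √(0.5² + 1.2²) ≈ 1.3.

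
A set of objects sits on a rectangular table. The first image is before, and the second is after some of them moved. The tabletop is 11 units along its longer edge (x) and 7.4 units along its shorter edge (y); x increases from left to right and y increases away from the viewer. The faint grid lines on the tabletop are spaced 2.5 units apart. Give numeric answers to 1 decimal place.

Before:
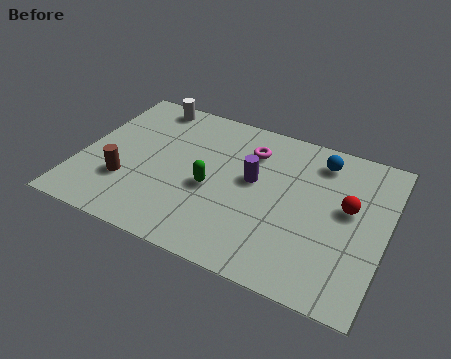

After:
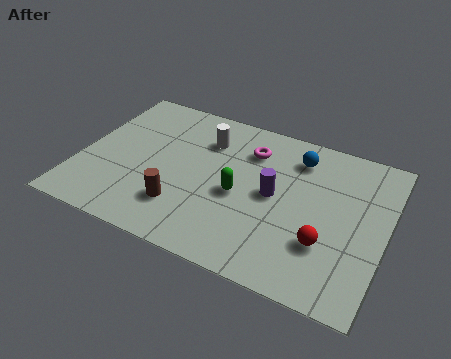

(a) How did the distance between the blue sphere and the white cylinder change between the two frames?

-3.1

Before: roughly 6.4 units apart; after: 3.3. That's 3.1 units closer together.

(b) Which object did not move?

the magenta torus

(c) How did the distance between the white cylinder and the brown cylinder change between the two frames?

-0.7

The distance was about 4.3 in the first image and 3.6 in the second, so they moved 0.7 units closer together.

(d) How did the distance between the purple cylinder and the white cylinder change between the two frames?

-1.6

The distance was about 4.8 in the first image and 3.2 in the second, so they moved 1.6 units closer together.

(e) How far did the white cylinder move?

2.5

The white cylinder was near (2.0, 6.6) before and (4.3, 5.5) after, so it travelled √(2.3² + 1.1²) ≈ 2.5 units.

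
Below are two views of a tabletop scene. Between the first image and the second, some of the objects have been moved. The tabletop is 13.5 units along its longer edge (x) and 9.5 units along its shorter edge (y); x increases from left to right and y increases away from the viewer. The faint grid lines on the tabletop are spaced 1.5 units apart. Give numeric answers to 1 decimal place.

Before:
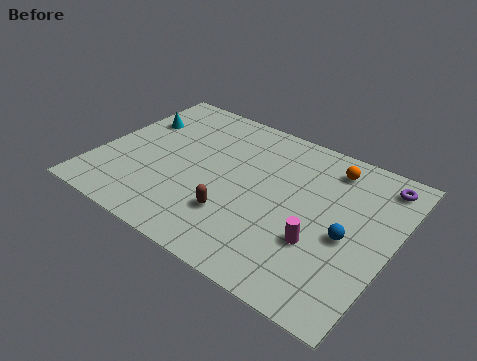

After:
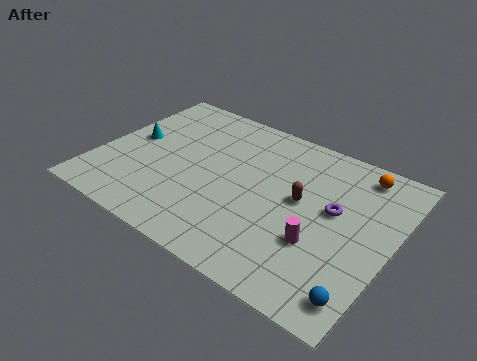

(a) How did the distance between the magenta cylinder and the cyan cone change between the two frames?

-0.5

The distance was about 9.9 in the first image and 9.4 in the second, so they moved 0.5 units closer together.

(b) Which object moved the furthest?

the brown capsule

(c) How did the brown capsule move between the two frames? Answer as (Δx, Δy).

(2.6, 2.5)

The brown capsule started near (6.7, 2.7) and ended near (9.3, 5.2).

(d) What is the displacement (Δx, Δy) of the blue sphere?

(1.1, -2.8)

The blue sphere started near (11.6, 4.2) and ended near (12.7, 1.4).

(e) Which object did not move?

the magenta cylinder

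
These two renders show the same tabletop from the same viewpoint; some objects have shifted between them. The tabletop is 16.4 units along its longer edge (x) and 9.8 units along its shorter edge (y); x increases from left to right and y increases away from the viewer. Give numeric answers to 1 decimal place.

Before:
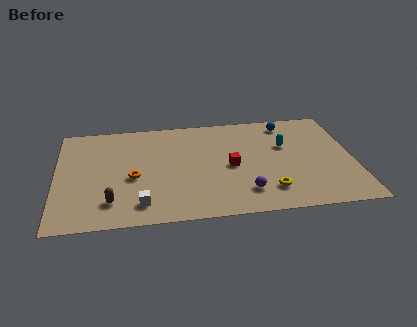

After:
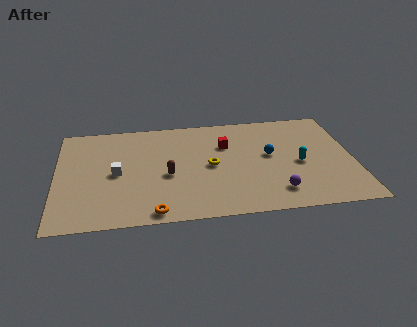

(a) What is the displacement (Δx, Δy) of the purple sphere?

(1.7, -0.2)

From the two frames, the purple sphere sits at roughly (10.3, 2.1) before and (12.0, 1.9) after.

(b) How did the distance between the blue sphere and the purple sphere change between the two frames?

-3.3

Before: roughly 6.8 units apart; after: 3.5. That's 3.3 units closer together.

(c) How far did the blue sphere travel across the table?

3.2

The blue sphere moved from about (12.9, 8.4) to (11.8, 5.4), a distance of √(1.1² + 3.0²) ≈ 3.2.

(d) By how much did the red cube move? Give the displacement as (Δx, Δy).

(-0.2, 2.1)

From the two frames, the red cube sits at roughly (9.6, 4.6) before and (9.4, 6.7) after.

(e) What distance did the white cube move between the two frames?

3.3

The white cube was near (4.6, 1.7) before and (3.3, 4.7) after, so it travelled √(1.3² + 3.0²) ≈ 3.3 units.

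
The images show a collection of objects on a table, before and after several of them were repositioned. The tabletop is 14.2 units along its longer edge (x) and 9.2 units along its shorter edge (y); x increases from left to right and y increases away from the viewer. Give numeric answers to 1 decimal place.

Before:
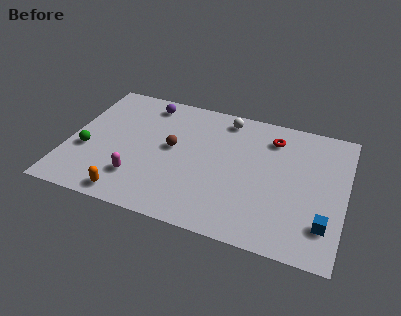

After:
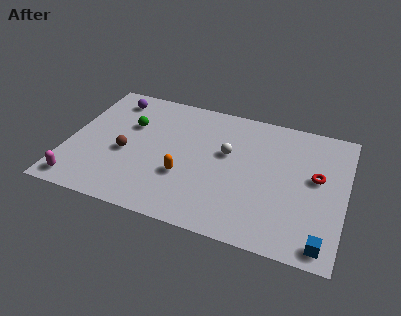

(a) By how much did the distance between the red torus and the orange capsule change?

-2.4

The distance was about 9.3 in the first image and 6.9 in the second, so they moved 2.4 units closer together.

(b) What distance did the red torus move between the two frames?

3.2

From (10.3, 7.3) to (12.7, 5.2), the red torus covered √(2.4² + 2.1²) ≈ 3.2 units.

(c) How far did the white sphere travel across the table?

2.5

The white sphere moved from about (7.8, 8.0) to (8.1, 5.5), a distance of √(0.3² + 2.5²) ≈ 2.5.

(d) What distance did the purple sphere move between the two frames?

1.8

The purple sphere was near (3.7, 7.9) before and (1.9, 7.7) after, so it travelled √(1.8² + 0.2²) ≈ 1.8 units.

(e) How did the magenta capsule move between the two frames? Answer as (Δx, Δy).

(-2.9, -1.2)

From the two frames, the magenta capsule sits at roughly (3.8, 2.3) before and (0.9, 1.1) after.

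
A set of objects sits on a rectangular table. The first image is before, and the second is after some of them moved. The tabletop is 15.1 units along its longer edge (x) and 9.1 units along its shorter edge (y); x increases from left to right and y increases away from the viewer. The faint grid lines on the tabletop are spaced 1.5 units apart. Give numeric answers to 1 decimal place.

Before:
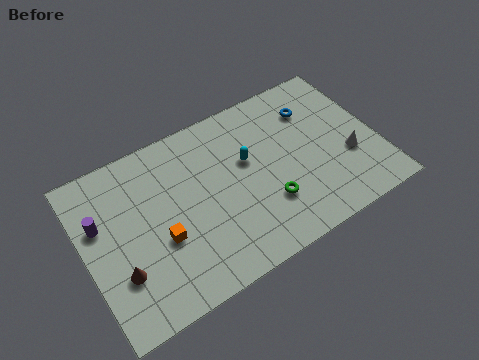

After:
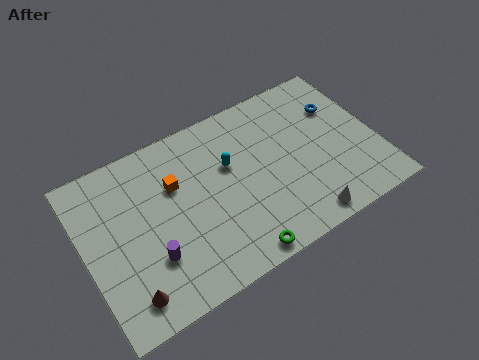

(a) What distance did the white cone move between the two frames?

3.6

The white cone moved from about (13.5, 3.3) to (10.7, 1.0), a distance of √(2.8² + 2.3²) ≈ 3.6.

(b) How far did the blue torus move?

1.4

From (12.2, 6.8) to (13.5, 6.3), the blue torus covered √(1.3² + 0.5²) ≈ 1.4 units.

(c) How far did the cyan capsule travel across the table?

0.9

The cyan capsule was near (8.5, 5.5) before and (7.6, 5.7) after, so it travelled √(0.9² + 0.2²) ≈ 0.9 units.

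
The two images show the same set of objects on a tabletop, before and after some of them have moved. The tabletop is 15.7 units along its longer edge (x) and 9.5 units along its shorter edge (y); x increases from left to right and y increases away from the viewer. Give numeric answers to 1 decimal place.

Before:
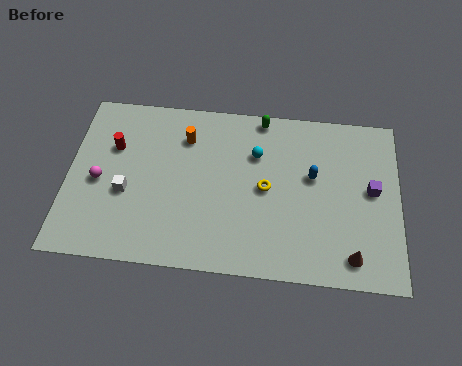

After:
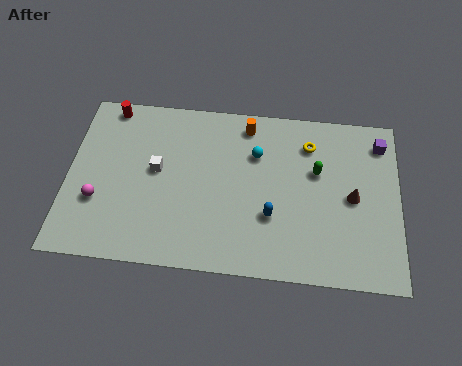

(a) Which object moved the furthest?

the green capsule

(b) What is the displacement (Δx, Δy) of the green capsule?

(2.7, -2.8)

The green capsule was at about (9.1, 8.7) and moved to about (11.8, 5.9).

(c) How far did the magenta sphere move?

1.1

The magenta sphere was near (1.5, 4.3) before and (1.5, 3.2) after, so it travelled √(0.0² + 1.1²) ≈ 1.1 units.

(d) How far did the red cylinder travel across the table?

2.3

The red cylinder moved from about (2.1, 6.3) to (1.8, 8.6), a distance of √(0.3² + 2.3²) ≈ 2.3.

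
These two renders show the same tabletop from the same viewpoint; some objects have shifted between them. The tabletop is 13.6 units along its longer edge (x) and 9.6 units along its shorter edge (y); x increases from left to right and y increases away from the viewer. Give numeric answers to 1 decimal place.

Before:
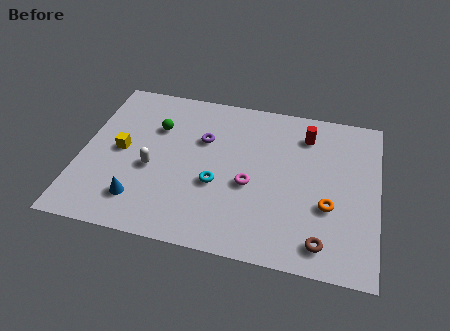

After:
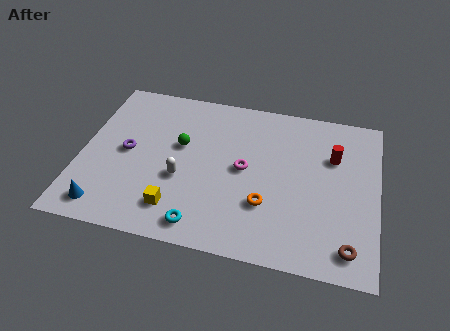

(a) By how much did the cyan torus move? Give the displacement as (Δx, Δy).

(-0.5, -2.5)

From the two frames, the cyan torus sits at roughly (6.3, 3.7) before and (5.8, 1.2) after.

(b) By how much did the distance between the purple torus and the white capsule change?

-0.4

The distance was about 3.2 in the first image and 2.8 in the second, so they moved 0.4 units closer together.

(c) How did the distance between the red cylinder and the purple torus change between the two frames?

+4.7

They were about 4.9 units apart before and 9.6 after — 4.7 units further apart.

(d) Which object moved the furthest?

the yellow cube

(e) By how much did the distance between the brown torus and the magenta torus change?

+1.7

The distance was about 4.3 in the first image and 6.0 in the second, so they moved 1.7 units further apart.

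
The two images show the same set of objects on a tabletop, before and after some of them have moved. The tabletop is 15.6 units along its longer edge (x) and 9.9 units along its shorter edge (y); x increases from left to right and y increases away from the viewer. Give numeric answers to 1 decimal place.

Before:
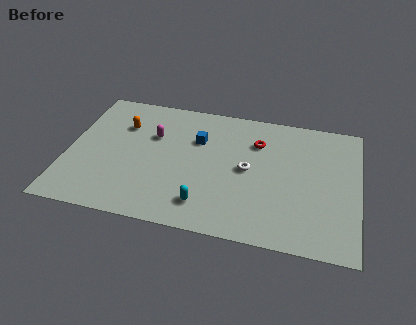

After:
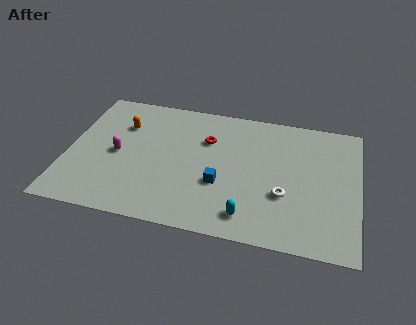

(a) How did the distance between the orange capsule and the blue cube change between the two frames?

+2.4

They were about 4.1 units apart before and 6.5 after — 2.4 units further apart.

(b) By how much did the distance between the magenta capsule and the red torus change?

-0.5

They were about 5.6 units apart before and 5.1 after — 0.5 units closer together.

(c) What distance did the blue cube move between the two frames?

3.4

The blue cube moved from about (6.9, 6.7) to (8.3, 3.6), a distance of √(1.4² + 3.1²) ≈ 3.4.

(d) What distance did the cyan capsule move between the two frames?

2.3

From (7.6, 1.9) to (9.9, 1.6), the cyan capsule covered √(2.3² + 0.3²) ≈ 2.3 units.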